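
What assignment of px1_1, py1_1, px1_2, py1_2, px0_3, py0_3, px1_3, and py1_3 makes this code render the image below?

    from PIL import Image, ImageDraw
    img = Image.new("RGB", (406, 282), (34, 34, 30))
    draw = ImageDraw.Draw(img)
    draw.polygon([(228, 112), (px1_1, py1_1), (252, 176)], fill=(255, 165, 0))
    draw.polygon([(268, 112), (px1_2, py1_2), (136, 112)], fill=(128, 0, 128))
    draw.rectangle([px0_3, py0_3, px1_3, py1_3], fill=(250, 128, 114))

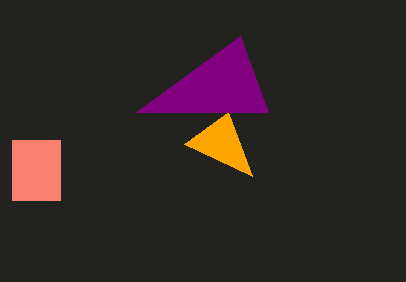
px1_1 = 184
py1_1 = 144
px1_2 = 240
py1_2 = 36
px0_3 = 12
py0_3 = 140
px1_3 = 60
py1_3 = 200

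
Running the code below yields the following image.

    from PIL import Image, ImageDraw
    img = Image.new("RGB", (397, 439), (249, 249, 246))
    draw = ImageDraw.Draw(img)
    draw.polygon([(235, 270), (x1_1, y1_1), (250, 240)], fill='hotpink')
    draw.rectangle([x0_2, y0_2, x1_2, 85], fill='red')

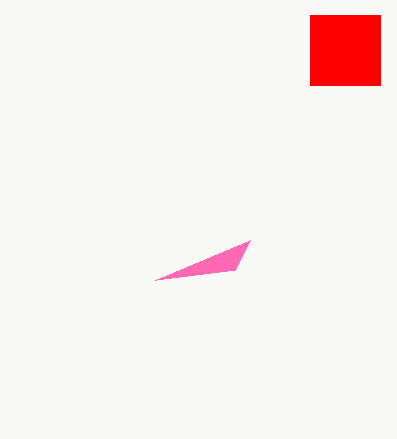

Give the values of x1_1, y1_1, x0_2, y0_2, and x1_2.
x1_1 = 155, y1_1 = 280, x0_2 = 310, y0_2 = 15, x1_2 = 380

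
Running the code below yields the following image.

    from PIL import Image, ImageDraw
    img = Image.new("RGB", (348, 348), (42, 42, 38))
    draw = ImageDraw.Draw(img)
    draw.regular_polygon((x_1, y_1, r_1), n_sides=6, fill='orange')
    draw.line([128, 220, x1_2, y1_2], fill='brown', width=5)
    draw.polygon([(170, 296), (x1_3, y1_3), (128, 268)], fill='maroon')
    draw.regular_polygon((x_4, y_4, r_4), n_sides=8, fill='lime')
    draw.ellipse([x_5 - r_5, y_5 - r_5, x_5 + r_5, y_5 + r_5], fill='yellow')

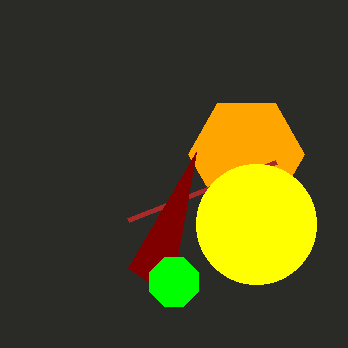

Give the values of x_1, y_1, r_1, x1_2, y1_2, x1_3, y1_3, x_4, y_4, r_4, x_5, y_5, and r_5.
x_1 = 246
y_1 = 154
r_1 = 58
x1_2 = 276
y1_2 = 162
x1_3 = 196
y1_3 = 152
x_4 = 174
y_4 = 282
r_4 = 26
x_5 = 256
y_5 = 224
r_5 = 60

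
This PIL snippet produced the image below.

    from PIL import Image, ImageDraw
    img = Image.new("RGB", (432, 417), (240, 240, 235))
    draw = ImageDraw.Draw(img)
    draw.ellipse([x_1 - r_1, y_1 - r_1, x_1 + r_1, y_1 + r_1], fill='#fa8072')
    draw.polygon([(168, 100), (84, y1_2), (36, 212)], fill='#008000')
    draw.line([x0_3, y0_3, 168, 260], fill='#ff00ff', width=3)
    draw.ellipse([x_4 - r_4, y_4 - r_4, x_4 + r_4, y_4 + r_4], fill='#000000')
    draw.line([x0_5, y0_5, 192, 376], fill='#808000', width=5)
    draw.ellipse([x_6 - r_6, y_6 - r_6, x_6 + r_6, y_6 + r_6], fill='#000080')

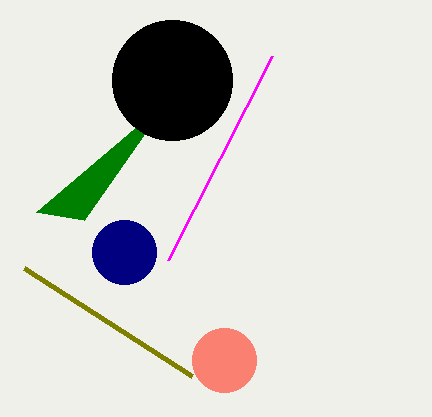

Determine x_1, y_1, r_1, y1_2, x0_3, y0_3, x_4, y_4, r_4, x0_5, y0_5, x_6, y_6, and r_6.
x_1 = 224
y_1 = 360
r_1 = 32
y1_2 = 220
x0_3 = 272
y0_3 = 56
x_4 = 172
y_4 = 80
r_4 = 60
x0_5 = 24
y0_5 = 268
x_6 = 124
y_6 = 252
r_6 = 32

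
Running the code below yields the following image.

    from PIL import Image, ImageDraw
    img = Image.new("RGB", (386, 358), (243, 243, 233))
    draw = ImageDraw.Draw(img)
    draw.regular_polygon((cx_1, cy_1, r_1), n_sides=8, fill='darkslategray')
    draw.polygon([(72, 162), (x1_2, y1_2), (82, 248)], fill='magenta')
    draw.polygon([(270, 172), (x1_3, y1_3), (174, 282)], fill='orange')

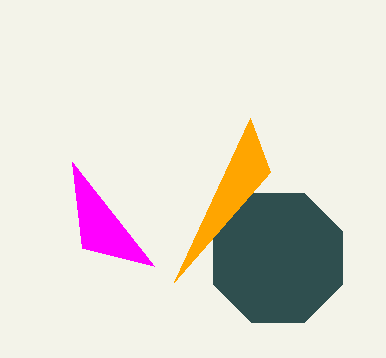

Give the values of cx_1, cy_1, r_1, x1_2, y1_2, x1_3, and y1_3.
cx_1 = 278, cy_1 = 258, r_1 = 70, x1_2 = 154, y1_2 = 266, x1_3 = 250, y1_3 = 118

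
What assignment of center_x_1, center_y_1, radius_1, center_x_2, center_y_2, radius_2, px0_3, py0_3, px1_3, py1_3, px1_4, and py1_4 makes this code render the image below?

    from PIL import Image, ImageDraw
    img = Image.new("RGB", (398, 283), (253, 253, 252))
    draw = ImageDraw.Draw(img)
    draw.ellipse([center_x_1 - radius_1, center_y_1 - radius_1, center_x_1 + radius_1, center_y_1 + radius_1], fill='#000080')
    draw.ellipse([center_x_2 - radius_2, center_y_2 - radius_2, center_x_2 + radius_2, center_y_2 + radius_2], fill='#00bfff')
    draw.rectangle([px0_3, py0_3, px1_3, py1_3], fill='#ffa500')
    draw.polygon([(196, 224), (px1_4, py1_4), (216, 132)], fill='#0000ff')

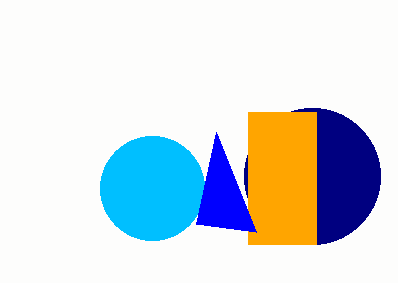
center_x_1 = 312; center_y_1 = 176; radius_1 = 68; center_x_2 = 152; center_y_2 = 188; radius_2 = 52; px0_3 = 248; py0_3 = 112; px1_3 = 316; py1_3 = 244; px1_4 = 256; py1_4 = 232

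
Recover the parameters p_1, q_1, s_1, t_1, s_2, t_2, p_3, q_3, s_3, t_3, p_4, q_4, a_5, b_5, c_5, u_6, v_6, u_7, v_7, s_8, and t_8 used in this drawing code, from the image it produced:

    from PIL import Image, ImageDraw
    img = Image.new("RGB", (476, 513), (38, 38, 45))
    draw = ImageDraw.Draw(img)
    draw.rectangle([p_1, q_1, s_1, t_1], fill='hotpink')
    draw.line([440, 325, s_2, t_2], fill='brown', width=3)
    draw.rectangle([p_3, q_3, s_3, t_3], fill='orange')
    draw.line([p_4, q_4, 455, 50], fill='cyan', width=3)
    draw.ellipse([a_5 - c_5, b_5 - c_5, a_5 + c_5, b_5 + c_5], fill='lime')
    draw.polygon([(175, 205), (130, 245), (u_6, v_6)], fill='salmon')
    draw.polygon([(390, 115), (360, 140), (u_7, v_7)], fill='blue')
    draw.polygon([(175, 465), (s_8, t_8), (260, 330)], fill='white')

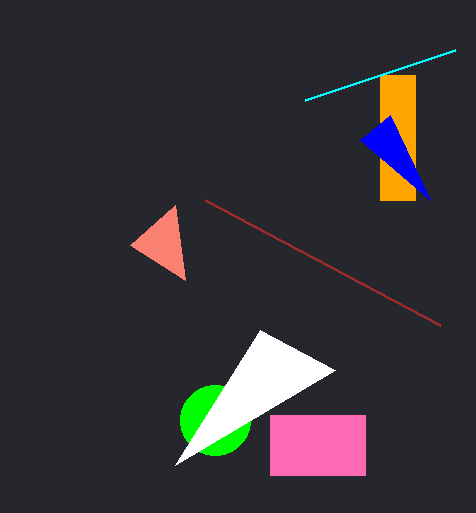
p_1 = 270
q_1 = 415
s_1 = 365
t_1 = 475
s_2 = 205
t_2 = 200
p_3 = 380
q_3 = 75
s_3 = 415
t_3 = 200
p_4 = 305
q_4 = 100
a_5 = 215
b_5 = 420
c_5 = 35
u_6 = 185
v_6 = 280
u_7 = 430
v_7 = 200
s_8 = 335
t_8 = 370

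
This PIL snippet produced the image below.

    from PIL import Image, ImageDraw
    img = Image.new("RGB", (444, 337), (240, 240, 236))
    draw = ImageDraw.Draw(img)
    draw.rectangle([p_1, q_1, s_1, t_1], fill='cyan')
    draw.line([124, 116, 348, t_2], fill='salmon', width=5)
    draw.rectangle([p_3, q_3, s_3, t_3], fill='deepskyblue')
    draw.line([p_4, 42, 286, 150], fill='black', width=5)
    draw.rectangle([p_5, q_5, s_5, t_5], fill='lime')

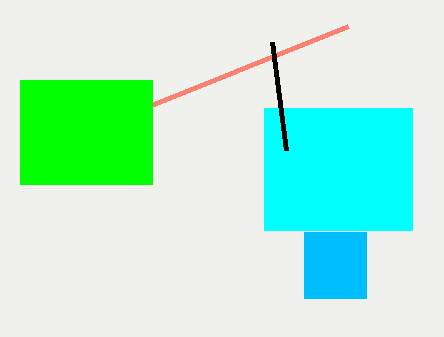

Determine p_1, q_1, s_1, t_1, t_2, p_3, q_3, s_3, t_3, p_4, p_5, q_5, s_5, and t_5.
p_1 = 264; q_1 = 108; s_1 = 412; t_1 = 230; t_2 = 26; p_3 = 304; q_3 = 232; s_3 = 366; t_3 = 298; p_4 = 272; p_5 = 20; q_5 = 80; s_5 = 152; t_5 = 184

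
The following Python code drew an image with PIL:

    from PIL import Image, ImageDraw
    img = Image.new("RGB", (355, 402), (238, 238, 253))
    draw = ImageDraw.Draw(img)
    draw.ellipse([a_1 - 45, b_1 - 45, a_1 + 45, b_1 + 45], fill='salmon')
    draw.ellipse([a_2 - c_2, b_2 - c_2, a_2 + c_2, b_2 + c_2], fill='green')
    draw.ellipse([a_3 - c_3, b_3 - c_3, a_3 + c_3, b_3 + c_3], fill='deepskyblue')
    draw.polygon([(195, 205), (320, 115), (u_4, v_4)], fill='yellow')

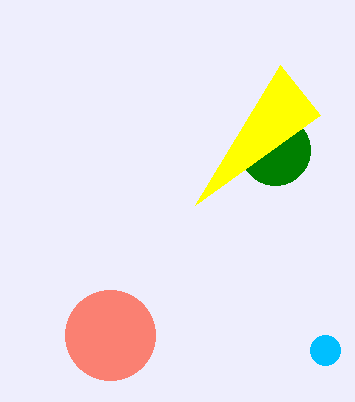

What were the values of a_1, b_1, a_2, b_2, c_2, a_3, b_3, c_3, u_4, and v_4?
a_1 = 110, b_1 = 335, a_2 = 275, b_2 = 150, c_2 = 35, a_3 = 325, b_3 = 350, c_3 = 15, u_4 = 280, v_4 = 65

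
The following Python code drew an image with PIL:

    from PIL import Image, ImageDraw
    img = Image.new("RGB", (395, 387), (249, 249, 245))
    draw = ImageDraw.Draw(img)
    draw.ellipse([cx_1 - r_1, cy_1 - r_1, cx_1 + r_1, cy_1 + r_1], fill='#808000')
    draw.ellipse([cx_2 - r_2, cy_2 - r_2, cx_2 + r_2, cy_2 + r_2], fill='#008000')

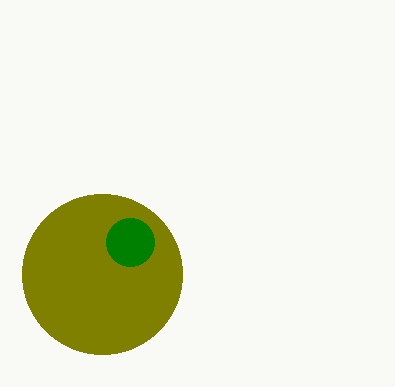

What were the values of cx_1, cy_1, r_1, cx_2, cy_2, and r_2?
cx_1 = 102; cy_1 = 274; r_1 = 80; cx_2 = 130; cy_2 = 242; r_2 = 24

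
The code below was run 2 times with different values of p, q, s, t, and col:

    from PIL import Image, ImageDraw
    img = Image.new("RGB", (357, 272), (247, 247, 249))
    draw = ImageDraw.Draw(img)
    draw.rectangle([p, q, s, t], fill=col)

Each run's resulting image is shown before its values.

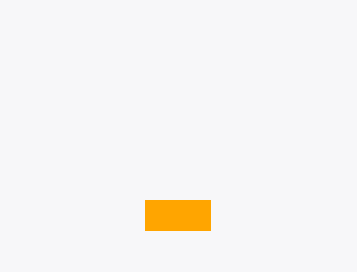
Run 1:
p = 145
q = 200
s = 210
t = 230
col = 'orange'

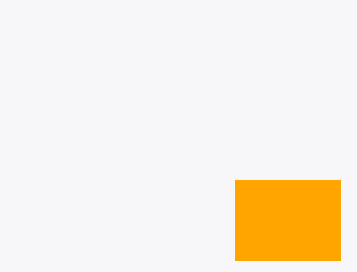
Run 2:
p = 235, q = 180, s = 340, t = 260, col = 'orange'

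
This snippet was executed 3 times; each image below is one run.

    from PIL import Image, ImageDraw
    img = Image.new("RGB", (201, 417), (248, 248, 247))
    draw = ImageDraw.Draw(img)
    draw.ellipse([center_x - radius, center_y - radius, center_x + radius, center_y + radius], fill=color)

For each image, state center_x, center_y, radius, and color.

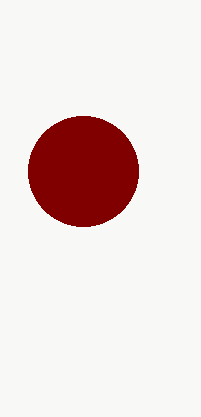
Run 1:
center_x = 83, center_y = 171, radius = 55, color = 'maroon'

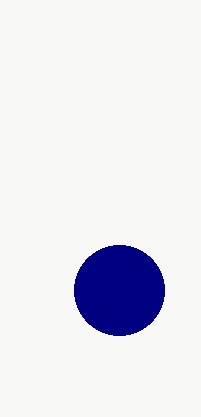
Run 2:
center_x = 119
center_y = 290
radius = 45
color = 'navy'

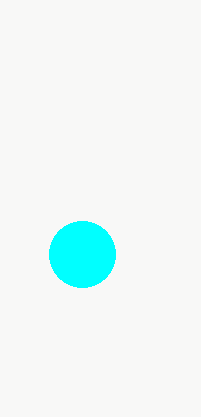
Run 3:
center_x = 82; center_y = 254; radius = 33; color = 'cyan'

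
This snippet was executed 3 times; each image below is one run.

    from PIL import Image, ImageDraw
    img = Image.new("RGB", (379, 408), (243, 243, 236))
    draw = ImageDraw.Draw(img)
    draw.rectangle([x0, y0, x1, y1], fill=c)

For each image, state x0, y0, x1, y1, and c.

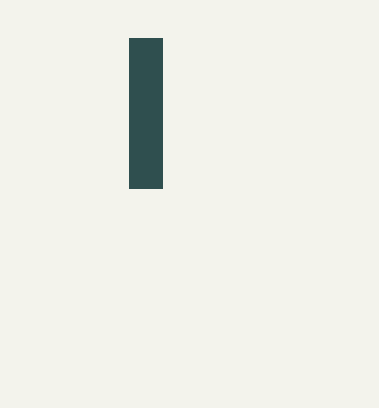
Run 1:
x0 = 129; y0 = 38; x1 = 162; y1 = 188; c = 'darkslategray'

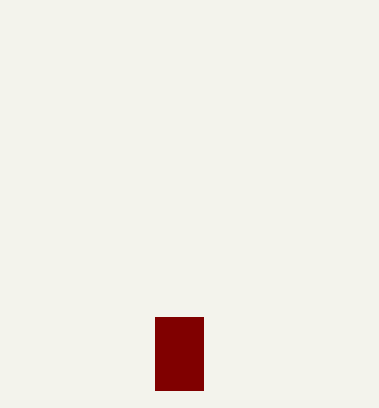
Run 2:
x0 = 155, y0 = 317, x1 = 203, y1 = 390, c = 'maroon'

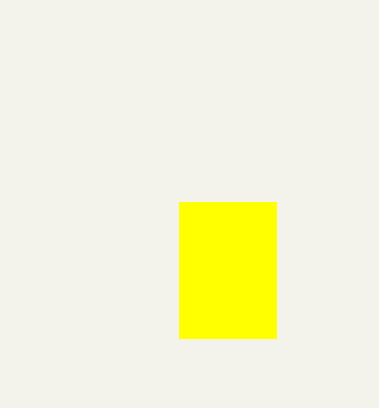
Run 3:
x0 = 179
y0 = 202
x1 = 276
y1 = 338
c = 'yellow'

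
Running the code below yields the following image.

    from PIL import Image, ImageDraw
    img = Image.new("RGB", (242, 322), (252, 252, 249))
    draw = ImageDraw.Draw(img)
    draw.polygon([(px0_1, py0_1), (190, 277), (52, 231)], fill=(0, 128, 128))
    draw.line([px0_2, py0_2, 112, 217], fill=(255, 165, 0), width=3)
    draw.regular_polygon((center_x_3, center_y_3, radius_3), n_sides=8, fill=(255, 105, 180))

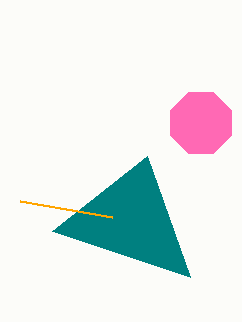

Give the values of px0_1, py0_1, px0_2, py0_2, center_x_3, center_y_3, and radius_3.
px0_1 = 147, py0_1 = 156, px0_2 = 20, py0_2 = 201, center_x_3 = 201, center_y_3 = 123, radius_3 = 33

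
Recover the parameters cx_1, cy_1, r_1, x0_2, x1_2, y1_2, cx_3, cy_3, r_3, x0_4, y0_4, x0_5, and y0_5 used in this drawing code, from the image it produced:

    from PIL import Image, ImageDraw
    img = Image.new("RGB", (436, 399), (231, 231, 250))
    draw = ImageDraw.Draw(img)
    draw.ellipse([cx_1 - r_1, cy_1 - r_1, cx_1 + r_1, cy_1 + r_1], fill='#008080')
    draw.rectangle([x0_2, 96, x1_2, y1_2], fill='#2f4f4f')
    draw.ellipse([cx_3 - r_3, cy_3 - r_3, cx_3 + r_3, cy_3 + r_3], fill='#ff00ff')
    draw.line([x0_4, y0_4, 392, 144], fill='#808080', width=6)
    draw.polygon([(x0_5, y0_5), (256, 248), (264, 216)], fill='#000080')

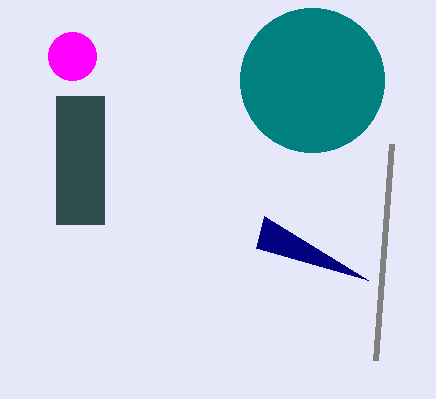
cx_1 = 312, cy_1 = 80, r_1 = 72, x0_2 = 56, x1_2 = 104, y1_2 = 224, cx_3 = 72, cy_3 = 56, r_3 = 24, x0_4 = 376, y0_4 = 360, x0_5 = 368, y0_5 = 280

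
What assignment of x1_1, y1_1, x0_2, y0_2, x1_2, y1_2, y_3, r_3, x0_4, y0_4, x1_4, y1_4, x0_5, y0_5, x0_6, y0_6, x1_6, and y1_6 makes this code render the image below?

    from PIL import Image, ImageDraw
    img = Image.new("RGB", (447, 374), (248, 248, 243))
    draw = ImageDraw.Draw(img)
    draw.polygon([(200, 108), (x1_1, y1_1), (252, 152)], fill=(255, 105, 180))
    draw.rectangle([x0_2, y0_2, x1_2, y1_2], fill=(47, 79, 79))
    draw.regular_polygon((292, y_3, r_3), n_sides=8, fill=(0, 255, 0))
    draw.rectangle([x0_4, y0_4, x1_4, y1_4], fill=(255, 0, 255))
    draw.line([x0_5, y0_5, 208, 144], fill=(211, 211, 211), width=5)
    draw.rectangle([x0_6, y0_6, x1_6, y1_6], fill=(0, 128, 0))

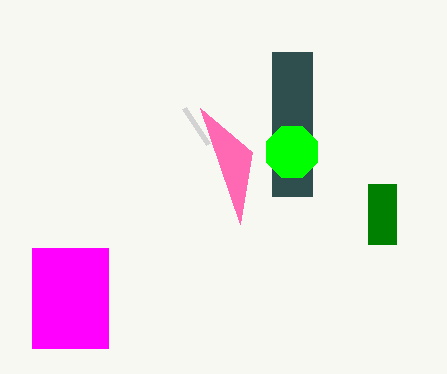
x1_1 = 240
y1_1 = 224
x0_2 = 272
y0_2 = 52
x1_2 = 312
y1_2 = 196
y_3 = 152
r_3 = 28
x0_4 = 32
y0_4 = 248
x1_4 = 108
y1_4 = 348
x0_5 = 184
y0_5 = 108
x0_6 = 368
y0_6 = 184
x1_6 = 396
y1_6 = 244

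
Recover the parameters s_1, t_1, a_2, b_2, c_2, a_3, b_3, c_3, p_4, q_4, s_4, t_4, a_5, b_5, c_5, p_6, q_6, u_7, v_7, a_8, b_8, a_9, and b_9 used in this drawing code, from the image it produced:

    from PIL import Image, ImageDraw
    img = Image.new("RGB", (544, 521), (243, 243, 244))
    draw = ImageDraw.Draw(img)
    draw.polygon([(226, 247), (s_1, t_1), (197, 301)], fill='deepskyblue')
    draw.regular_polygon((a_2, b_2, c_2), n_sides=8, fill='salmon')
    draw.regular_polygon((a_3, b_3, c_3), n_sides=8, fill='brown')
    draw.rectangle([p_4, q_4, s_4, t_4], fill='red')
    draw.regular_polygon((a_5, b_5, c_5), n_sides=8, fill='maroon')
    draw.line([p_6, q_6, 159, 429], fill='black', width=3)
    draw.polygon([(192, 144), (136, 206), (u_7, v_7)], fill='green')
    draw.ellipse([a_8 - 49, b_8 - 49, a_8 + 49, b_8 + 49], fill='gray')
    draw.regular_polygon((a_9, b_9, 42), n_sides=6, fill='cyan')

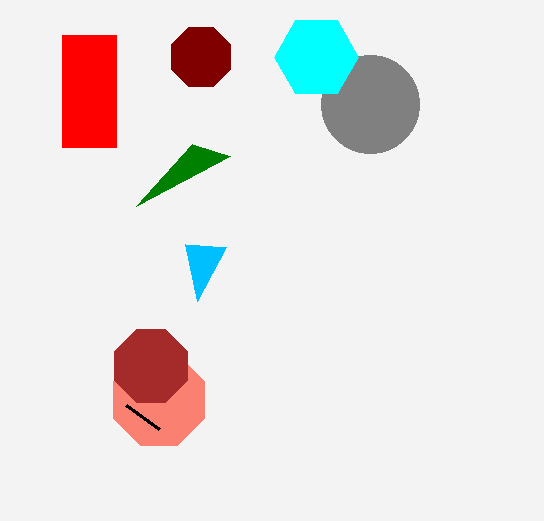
s_1 = 185, t_1 = 244, a_2 = 159, b_2 = 400, c_2 = 49, a_3 = 151, b_3 = 366, c_3 = 39, p_4 = 62, q_4 = 35, s_4 = 116, t_4 = 147, a_5 = 201, b_5 = 57, c_5 = 32, p_6 = 126, q_6 = 405, u_7 = 230, v_7 = 156, a_8 = 370, b_8 = 104, a_9 = 316, b_9 = 57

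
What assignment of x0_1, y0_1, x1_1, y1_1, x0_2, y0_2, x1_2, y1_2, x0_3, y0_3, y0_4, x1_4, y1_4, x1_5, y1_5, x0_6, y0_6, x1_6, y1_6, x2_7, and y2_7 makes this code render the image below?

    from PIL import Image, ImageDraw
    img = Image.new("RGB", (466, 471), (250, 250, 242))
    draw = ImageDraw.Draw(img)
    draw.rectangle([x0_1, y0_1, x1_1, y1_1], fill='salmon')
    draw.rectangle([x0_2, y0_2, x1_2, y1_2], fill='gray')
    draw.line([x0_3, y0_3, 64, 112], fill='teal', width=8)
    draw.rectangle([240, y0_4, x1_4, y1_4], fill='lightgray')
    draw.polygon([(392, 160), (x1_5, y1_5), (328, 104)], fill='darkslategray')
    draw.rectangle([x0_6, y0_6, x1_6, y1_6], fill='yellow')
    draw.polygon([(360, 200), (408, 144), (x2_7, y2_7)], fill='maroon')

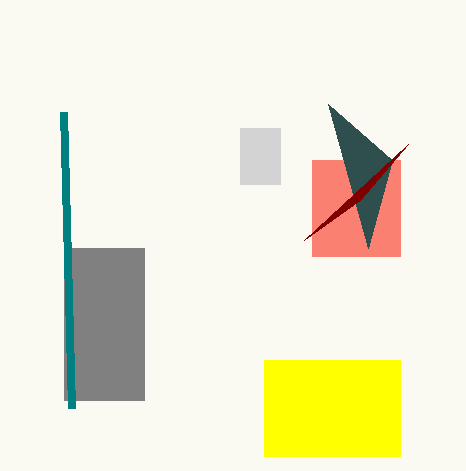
x0_1 = 312
y0_1 = 160
x1_1 = 400
y1_1 = 256
x0_2 = 64
y0_2 = 248
x1_2 = 144
y1_2 = 400
x0_3 = 72
y0_3 = 408
y0_4 = 128
x1_4 = 280
y1_4 = 184
x1_5 = 368
y1_5 = 248
x0_6 = 264
y0_6 = 360
x1_6 = 400
y1_6 = 456
x2_7 = 304
y2_7 = 240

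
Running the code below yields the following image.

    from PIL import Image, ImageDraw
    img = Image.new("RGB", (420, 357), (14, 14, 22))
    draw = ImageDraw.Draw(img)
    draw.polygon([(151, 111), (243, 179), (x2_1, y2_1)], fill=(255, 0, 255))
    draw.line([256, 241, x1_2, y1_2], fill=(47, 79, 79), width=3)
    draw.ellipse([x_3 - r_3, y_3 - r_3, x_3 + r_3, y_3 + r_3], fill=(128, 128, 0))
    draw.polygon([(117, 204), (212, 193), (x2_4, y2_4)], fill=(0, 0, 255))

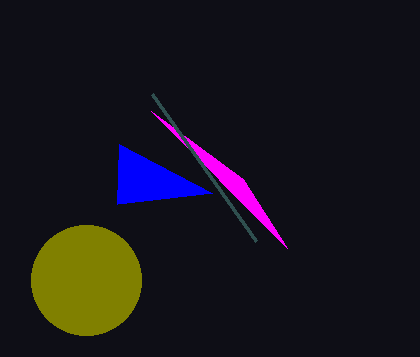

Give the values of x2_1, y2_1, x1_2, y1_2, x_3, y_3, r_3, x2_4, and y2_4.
x2_1 = 287
y2_1 = 248
x1_2 = 152
y1_2 = 94
x_3 = 86
y_3 = 280
r_3 = 55
x2_4 = 119
y2_4 = 144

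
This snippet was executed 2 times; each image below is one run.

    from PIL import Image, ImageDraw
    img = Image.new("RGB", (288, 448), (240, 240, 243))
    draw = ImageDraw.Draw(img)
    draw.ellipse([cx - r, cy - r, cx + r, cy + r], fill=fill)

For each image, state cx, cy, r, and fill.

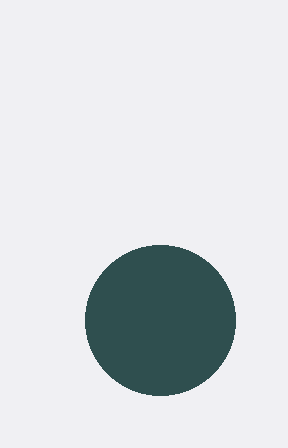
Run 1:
cx = 160; cy = 320; r = 75; fill = 'darkslategray'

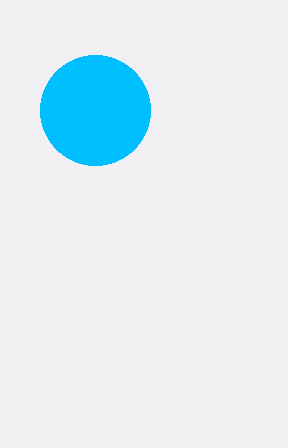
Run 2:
cx = 95; cy = 110; r = 55; fill = 'deepskyblue'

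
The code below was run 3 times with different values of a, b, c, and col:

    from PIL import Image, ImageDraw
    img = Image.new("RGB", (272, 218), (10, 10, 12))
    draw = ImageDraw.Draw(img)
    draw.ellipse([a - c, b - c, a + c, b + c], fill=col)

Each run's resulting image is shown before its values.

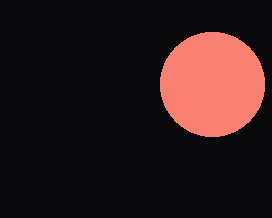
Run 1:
a = 212
b = 84
c = 52
col = 'salmon'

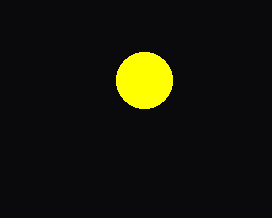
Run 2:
a = 144, b = 80, c = 28, col = 'yellow'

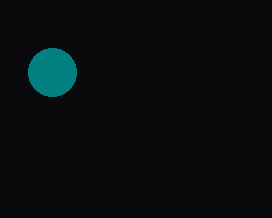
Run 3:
a = 52, b = 72, c = 24, col = 'teal'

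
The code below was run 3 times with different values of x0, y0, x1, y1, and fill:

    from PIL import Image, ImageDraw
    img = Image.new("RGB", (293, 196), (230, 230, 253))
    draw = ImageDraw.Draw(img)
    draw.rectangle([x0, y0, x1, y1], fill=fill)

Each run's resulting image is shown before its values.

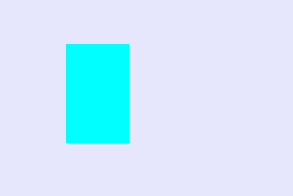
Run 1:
x0 = 66; y0 = 44; x1 = 128; y1 = 142; fill = 'cyan'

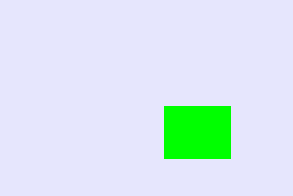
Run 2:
x0 = 164, y0 = 106, x1 = 230, y1 = 158, fill = 'lime'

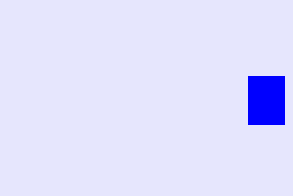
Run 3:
x0 = 248, y0 = 76, x1 = 284, y1 = 124, fill = 'blue'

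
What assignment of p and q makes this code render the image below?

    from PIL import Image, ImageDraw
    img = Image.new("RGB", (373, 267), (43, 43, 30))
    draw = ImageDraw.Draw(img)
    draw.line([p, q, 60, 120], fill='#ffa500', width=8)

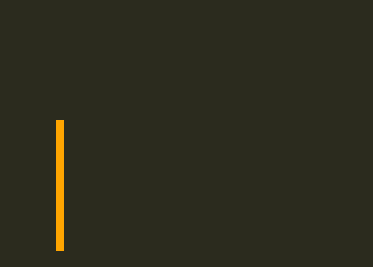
p = 60; q = 250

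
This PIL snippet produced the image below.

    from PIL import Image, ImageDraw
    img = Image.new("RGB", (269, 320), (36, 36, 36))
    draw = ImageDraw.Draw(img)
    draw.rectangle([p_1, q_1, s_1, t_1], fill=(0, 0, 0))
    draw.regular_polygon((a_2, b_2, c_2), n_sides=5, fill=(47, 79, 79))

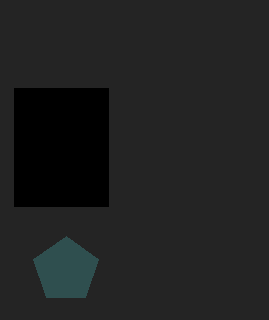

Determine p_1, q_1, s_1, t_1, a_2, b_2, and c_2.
p_1 = 14, q_1 = 88, s_1 = 108, t_1 = 206, a_2 = 66, b_2 = 270, c_2 = 34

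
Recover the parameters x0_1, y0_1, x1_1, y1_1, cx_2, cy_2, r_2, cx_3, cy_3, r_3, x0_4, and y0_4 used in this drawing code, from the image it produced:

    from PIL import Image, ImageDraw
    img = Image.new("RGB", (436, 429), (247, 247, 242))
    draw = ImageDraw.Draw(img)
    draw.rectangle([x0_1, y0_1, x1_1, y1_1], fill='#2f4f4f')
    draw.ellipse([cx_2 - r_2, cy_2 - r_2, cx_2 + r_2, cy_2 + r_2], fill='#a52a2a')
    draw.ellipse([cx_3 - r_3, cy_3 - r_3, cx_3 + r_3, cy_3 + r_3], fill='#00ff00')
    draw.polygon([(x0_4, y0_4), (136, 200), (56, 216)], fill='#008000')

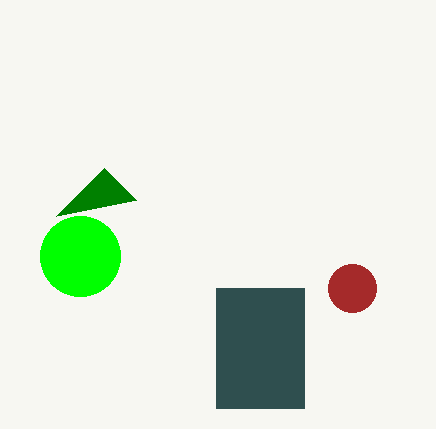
x0_1 = 216, y0_1 = 288, x1_1 = 304, y1_1 = 408, cx_2 = 352, cy_2 = 288, r_2 = 24, cx_3 = 80, cy_3 = 256, r_3 = 40, x0_4 = 104, y0_4 = 168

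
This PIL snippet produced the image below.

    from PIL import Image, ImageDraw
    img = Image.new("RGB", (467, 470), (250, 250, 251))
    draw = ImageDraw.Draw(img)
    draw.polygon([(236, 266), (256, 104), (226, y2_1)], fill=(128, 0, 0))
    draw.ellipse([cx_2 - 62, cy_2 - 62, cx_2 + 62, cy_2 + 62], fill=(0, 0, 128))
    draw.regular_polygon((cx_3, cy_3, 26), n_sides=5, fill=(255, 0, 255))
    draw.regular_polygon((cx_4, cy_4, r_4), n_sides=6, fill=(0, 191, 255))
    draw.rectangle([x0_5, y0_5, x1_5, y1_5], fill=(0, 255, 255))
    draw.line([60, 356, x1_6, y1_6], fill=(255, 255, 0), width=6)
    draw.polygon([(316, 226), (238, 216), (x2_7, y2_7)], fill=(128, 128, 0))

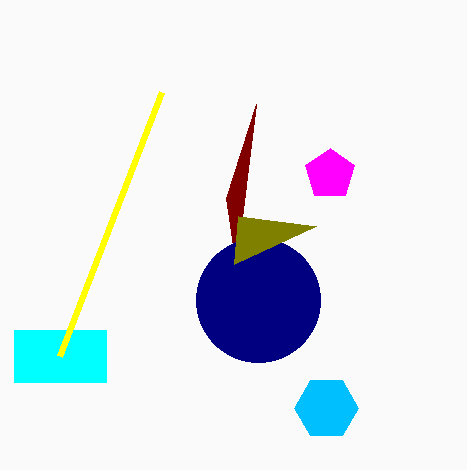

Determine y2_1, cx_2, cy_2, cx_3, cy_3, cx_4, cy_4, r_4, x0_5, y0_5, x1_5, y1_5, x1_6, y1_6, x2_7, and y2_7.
y2_1 = 198; cx_2 = 258; cy_2 = 300; cx_3 = 330; cy_3 = 174; cx_4 = 326; cy_4 = 408; r_4 = 32; x0_5 = 14; y0_5 = 330; x1_5 = 106; y1_5 = 382; x1_6 = 162; y1_6 = 92; x2_7 = 234; y2_7 = 264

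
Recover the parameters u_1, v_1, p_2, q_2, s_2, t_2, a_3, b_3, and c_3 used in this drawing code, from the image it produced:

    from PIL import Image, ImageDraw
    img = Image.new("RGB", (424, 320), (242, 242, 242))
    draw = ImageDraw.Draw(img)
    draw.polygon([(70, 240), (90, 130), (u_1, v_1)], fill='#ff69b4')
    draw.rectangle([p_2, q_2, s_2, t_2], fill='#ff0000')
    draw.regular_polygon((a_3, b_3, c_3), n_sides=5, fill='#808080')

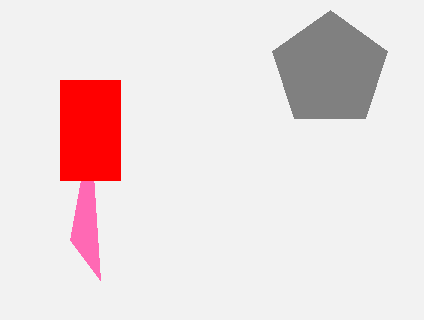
u_1 = 100; v_1 = 280; p_2 = 60; q_2 = 80; s_2 = 120; t_2 = 180; a_3 = 330; b_3 = 70; c_3 = 60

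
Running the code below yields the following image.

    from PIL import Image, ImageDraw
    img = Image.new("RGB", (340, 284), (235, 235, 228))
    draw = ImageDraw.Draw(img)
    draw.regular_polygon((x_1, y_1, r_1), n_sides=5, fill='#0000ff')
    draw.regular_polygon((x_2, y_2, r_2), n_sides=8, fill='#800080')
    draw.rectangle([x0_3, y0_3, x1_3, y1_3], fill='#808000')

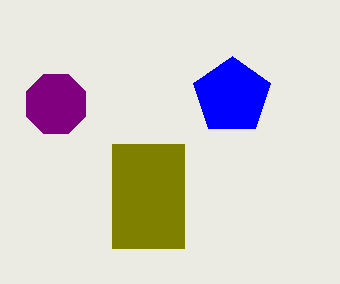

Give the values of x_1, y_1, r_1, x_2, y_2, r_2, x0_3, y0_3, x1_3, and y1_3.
x_1 = 232, y_1 = 96, r_1 = 40, x_2 = 56, y_2 = 104, r_2 = 32, x0_3 = 112, y0_3 = 144, x1_3 = 184, y1_3 = 248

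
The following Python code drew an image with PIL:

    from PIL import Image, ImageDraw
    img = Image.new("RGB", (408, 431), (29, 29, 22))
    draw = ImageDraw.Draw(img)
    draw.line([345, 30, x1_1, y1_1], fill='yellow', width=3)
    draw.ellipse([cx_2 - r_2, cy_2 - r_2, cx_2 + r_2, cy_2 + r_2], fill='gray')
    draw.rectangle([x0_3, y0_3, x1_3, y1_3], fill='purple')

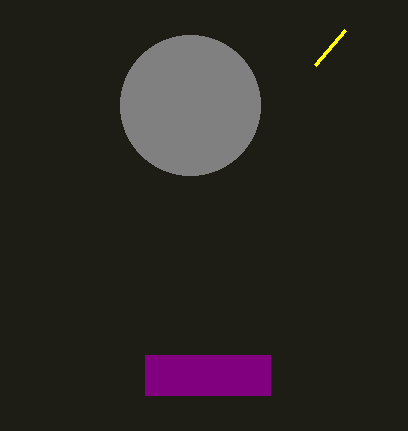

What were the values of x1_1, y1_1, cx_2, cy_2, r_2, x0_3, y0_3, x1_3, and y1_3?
x1_1 = 315; y1_1 = 65; cx_2 = 190; cy_2 = 105; r_2 = 70; x0_3 = 145; y0_3 = 355; x1_3 = 270; y1_3 = 395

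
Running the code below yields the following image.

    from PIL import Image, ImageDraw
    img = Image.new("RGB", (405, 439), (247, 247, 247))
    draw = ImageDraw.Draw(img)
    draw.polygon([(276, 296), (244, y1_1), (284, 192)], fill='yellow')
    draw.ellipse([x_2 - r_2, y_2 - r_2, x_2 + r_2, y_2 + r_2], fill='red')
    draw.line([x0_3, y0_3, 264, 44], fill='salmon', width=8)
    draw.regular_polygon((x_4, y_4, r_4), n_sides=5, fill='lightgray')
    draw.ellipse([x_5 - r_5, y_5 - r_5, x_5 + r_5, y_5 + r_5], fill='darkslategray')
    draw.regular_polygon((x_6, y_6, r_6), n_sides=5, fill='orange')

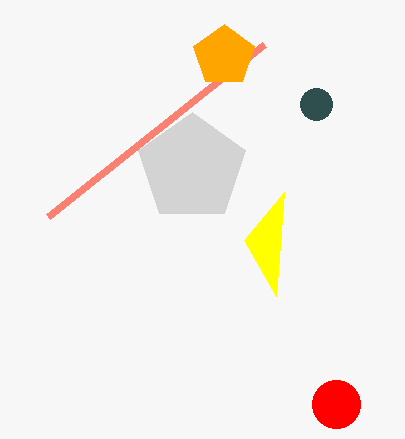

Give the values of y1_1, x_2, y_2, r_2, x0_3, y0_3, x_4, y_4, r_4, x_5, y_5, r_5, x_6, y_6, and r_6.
y1_1 = 240, x_2 = 336, y_2 = 404, r_2 = 24, x0_3 = 48, y0_3 = 216, x_4 = 192, y_4 = 168, r_4 = 56, x_5 = 316, y_5 = 104, r_5 = 16, x_6 = 224, y_6 = 56, r_6 = 32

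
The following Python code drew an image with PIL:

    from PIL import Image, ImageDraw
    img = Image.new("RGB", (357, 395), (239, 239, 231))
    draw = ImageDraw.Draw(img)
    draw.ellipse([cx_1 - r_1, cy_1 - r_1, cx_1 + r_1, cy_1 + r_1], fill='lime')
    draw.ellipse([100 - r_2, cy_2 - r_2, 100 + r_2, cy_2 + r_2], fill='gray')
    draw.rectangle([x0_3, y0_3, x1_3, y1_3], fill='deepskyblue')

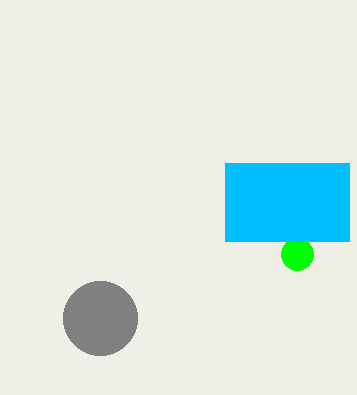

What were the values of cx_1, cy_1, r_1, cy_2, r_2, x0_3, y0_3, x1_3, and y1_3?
cx_1 = 297, cy_1 = 254, r_1 = 16, cy_2 = 318, r_2 = 37, x0_3 = 225, y0_3 = 163, x1_3 = 349, y1_3 = 241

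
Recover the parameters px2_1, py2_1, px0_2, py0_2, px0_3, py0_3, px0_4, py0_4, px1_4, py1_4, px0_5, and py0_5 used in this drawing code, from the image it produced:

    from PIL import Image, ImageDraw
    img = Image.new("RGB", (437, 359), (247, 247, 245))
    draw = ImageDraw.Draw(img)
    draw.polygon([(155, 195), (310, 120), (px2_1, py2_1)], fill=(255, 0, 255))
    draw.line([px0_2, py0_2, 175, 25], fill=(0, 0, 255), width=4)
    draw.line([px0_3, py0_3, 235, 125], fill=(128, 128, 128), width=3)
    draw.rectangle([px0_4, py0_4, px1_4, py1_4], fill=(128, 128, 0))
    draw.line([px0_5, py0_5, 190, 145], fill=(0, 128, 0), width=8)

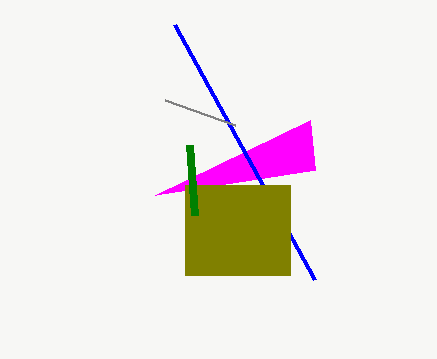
px2_1 = 315; py2_1 = 170; px0_2 = 315; py0_2 = 280; px0_3 = 165; py0_3 = 100; px0_4 = 185; py0_4 = 185; px1_4 = 290; py1_4 = 275; px0_5 = 195; py0_5 = 215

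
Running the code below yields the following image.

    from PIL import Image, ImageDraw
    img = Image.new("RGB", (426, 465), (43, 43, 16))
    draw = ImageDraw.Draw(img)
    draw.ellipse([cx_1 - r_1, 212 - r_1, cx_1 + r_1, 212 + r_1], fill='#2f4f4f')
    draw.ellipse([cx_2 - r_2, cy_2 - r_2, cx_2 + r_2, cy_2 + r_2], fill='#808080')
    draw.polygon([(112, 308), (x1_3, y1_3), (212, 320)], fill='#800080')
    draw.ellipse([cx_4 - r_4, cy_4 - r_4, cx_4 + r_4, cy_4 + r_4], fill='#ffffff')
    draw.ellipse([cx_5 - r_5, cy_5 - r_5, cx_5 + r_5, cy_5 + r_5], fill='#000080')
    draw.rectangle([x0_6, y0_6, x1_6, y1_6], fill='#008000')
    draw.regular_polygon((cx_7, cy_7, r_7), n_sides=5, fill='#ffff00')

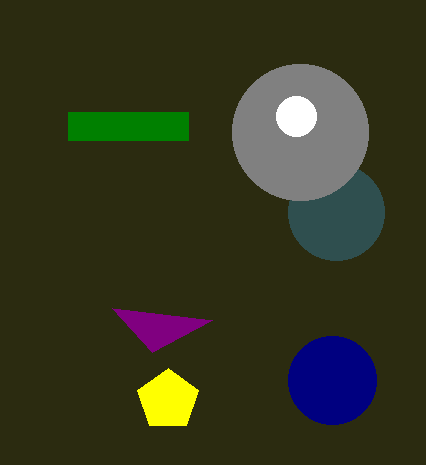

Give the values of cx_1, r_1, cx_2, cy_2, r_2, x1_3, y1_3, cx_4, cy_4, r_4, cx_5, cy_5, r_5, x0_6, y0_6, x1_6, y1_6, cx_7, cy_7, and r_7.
cx_1 = 336; r_1 = 48; cx_2 = 300; cy_2 = 132; r_2 = 68; x1_3 = 152; y1_3 = 352; cx_4 = 296; cy_4 = 116; r_4 = 20; cx_5 = 332; cy_5 = 380; r_5 = 44; x0_6 = 68; y0_6 = 112; x1_6 = 188; y1_6 = 140; cx_7 = 168; cy_7 = 400; r_7 = 32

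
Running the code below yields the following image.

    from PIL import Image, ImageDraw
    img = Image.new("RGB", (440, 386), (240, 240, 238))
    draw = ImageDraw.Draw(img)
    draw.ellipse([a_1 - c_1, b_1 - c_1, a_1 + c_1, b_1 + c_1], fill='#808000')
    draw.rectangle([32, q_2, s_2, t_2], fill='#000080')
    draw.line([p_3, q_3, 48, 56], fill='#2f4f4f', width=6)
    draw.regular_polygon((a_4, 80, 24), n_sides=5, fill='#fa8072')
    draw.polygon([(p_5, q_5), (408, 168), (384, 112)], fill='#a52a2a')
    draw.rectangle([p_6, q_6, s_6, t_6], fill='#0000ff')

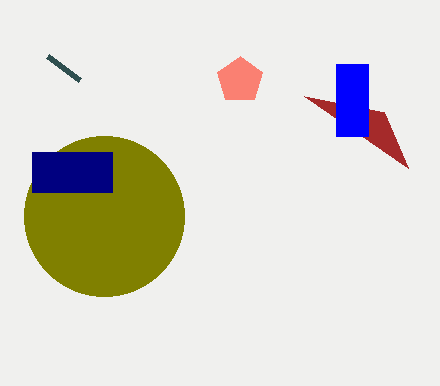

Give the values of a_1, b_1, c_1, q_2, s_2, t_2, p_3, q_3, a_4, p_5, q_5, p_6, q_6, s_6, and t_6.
a_1 = 104, b_1 = 216, c_1 = 80, q_2 = 152, s_2 = 112, t_2 = 192, p_3 = 80, q_3 = 80, a_4 = 240, p_5 = 304, q_5 = 96, p_6 = 336, q_6 = 64, s_6 = 368, t_6 = 136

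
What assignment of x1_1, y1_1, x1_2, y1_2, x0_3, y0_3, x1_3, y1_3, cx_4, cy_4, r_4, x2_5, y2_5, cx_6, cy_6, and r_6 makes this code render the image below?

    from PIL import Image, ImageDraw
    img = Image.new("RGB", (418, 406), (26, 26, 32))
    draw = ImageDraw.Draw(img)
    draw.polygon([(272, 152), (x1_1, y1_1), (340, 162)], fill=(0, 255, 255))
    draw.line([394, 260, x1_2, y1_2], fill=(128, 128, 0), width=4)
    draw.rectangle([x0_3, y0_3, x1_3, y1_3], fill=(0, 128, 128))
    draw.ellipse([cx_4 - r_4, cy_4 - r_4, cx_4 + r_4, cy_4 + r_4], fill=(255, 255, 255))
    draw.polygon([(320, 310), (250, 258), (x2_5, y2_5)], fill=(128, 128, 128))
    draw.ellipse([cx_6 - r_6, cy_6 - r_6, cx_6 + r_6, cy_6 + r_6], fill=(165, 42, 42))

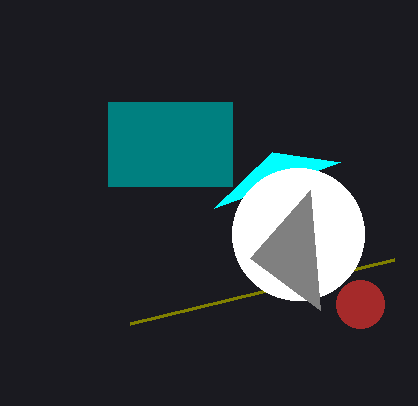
x1_1 = 214, y1_1 = 208, x1_2 = 130, y1_2 = 324, x0_3 = 108, y0_3 = 102, x1_3 = 232, y1_3 = 186, cx_4 = 298, cy_4 = 234, r_4 = 66, x2_5 = 310, y2_5 = 190, cx_6 = 360, cy_6 = 304, r_6 = 24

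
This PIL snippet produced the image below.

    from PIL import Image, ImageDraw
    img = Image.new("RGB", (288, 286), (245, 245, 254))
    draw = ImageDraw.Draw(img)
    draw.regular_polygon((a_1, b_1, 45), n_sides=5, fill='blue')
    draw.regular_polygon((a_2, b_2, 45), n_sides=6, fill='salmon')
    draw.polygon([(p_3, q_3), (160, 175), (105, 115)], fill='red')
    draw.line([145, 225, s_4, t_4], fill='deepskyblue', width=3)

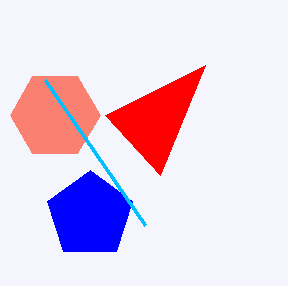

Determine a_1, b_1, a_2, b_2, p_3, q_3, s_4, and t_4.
a_1 = 90; b_1 = 215; a_2 = 55; b_2 = 115; p_3 = 205; q_3 = 65; s_4 = 45; t_4 = 80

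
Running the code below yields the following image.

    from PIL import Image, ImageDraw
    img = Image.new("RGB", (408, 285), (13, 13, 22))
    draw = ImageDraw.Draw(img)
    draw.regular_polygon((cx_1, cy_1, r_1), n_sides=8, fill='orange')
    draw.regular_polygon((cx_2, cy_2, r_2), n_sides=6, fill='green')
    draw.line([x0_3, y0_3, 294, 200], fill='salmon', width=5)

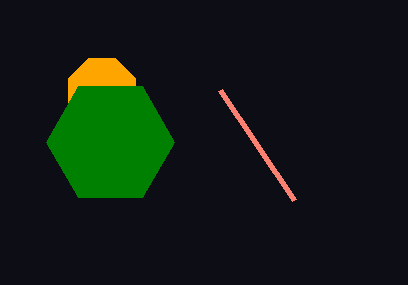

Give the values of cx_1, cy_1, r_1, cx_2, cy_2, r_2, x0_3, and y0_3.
cx_1 = 102; cy_1 = 92; r_1 = 36; cx_2 = 110; cy_2 = 142; r_2 = 64; x0_3 = 220; y0_3 = 90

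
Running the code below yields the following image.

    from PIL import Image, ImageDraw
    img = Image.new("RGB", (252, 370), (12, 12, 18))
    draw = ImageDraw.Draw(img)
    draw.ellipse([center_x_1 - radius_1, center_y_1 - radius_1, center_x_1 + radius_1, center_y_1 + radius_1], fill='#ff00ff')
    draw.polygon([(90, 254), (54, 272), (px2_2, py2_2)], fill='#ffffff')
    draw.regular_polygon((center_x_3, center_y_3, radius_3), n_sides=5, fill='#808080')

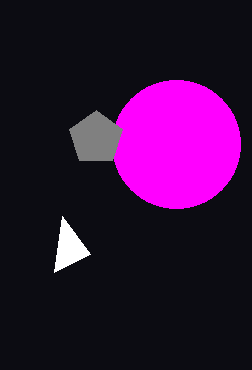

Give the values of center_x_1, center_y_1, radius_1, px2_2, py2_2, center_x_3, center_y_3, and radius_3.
center_x_1 = 176
center_y_1 = 144
radius_1 = 64
px2_2 = 62
py2_2 = 216
center_x_3 = 96
center_y_3 = 138
radius_3 = 28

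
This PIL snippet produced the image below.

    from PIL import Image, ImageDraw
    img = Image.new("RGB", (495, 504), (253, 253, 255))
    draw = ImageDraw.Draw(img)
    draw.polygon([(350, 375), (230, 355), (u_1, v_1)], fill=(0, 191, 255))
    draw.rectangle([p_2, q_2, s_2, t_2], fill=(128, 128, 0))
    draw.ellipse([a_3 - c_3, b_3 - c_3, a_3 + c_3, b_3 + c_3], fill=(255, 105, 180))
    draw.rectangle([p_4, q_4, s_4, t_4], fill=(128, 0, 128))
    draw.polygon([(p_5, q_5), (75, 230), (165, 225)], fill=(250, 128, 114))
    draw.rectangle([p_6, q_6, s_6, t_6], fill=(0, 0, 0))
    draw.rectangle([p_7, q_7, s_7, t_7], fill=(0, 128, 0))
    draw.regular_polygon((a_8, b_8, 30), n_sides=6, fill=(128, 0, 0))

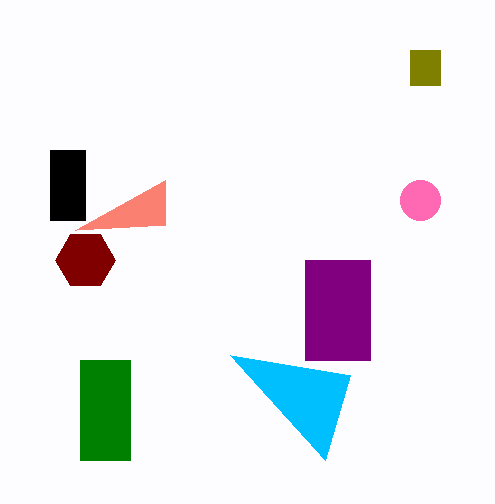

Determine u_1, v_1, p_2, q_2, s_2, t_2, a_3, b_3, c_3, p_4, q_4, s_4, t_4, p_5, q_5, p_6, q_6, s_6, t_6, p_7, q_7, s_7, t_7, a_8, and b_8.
u_1 = 325, v_1 = 460, p_2 = 410, q_2 = 50, s_2 = 440, t_2 = 85, a_3 = 420, b_3 = 200, c_3 = 20, p_4 = 305, q_4 = 260, s_4 = 370, t_4 = 360, p_5 = 165, q_5 = 180, p_6 = 50, q_6 = 150, s_6 = 85, t_6 = 220, p_7 = 80, q_7 = 360, s_7 = 130, t_7 = 460, a_8 = 85, b_8 = 260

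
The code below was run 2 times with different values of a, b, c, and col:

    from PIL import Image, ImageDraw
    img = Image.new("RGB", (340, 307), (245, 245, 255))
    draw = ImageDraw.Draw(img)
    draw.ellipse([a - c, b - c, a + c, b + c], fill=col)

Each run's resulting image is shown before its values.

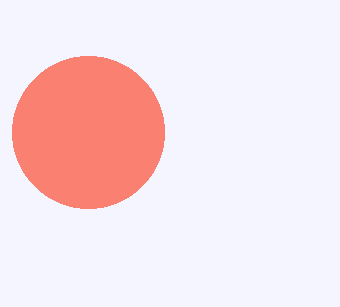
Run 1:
a = 88; b = 132; c = 76; col = 'salmon'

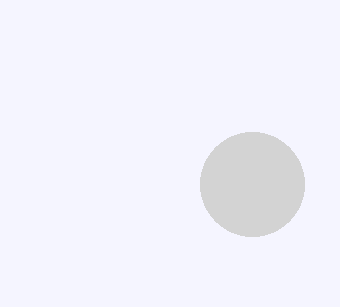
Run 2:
a = 252; b = 184; c = 52; col = 'lightgray'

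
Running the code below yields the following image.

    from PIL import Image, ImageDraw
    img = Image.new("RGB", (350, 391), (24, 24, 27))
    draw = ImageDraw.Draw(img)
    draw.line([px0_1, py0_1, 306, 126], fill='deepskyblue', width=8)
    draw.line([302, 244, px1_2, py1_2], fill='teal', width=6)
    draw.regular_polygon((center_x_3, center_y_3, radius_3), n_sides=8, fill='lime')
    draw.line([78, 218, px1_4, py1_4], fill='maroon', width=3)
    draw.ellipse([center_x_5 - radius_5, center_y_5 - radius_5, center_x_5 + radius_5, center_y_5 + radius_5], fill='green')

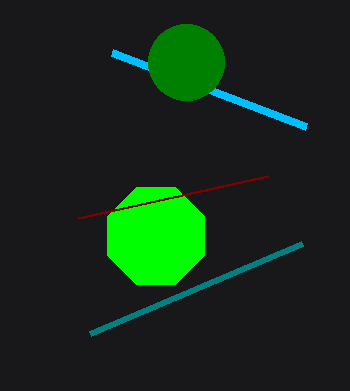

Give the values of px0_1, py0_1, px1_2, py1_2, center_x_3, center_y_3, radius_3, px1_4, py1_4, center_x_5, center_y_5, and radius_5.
px0_1 = 112; py0_1 = 52; px1_2 = 90; py1_2 = 334; center_x_3 = 156; center_y_3 = 236; radius_3 = 52; px1_4 = 268; py1_4 = 176; center_x_5 = 186; center_y_5 = 62; radius_5 = 38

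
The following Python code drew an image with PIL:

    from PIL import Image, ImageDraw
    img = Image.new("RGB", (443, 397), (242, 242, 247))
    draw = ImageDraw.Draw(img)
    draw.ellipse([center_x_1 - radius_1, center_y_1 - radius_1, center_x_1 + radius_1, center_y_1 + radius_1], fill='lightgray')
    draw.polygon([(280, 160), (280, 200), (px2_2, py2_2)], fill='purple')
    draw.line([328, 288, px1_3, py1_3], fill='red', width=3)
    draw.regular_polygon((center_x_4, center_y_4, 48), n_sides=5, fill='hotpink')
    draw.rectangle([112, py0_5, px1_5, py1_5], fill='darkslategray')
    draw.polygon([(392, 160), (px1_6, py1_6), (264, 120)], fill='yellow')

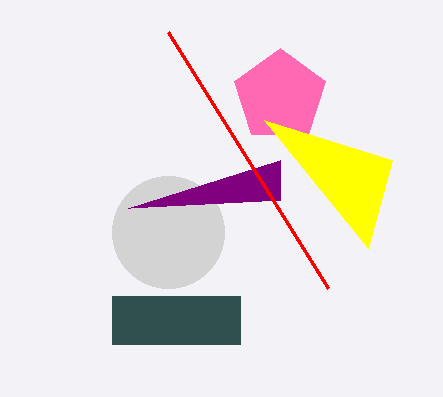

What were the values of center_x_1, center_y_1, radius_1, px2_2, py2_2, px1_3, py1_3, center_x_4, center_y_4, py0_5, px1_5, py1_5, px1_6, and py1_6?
center_x_1 = 168, center_y_1 = 232, radius_1 = 56, px2_2 = 128, py2_2 = 208, px1_3 = 168, py1_3 = 32, center_x_4 = 280, center_y_4 = 96, py0_5 = 296, px1_5 = 240, py1_5 = 344, px1_6 = 368, py1_6 = 248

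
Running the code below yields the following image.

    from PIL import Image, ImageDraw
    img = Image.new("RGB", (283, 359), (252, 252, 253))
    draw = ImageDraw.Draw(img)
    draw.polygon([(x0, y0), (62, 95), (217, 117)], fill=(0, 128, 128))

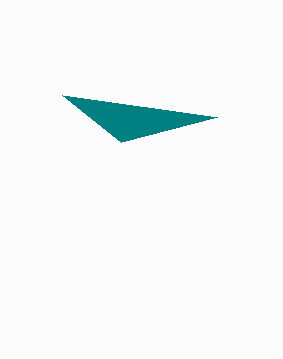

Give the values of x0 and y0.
x0 = 121, y0 = 142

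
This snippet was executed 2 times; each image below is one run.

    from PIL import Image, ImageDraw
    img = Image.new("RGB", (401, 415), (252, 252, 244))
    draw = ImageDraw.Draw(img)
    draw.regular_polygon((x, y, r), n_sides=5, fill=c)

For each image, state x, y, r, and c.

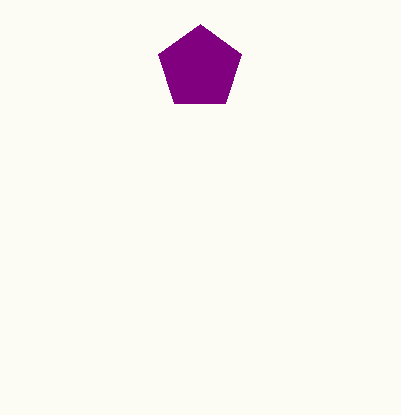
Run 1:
x = 200; y = 68; r = 44; c = 'purple'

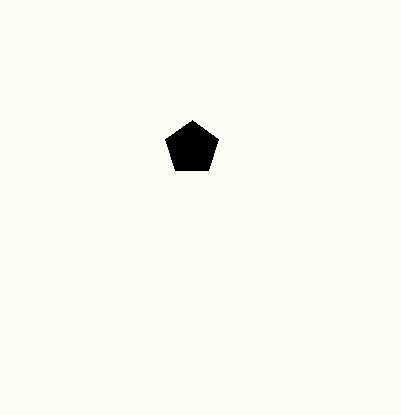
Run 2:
x = 192, y = 148, r = 28, c = 'black'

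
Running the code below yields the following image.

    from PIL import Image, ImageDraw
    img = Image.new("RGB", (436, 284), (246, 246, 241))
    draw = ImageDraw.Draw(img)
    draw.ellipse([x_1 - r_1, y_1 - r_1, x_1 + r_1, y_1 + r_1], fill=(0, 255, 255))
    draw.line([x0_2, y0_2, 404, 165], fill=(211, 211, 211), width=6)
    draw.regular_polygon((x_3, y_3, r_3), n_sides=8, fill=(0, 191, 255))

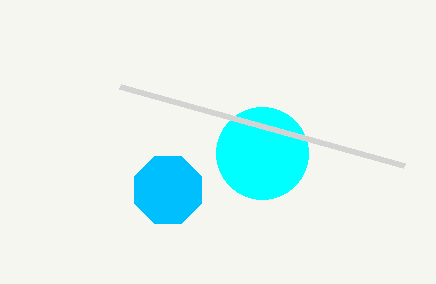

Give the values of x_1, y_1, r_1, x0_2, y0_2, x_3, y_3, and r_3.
x_1 = 262, y_1 = 153, r_1 = 46, x0_2 = 120, y0_2 = 86, x_3 = 168, y_3 = 190, r_3 = 36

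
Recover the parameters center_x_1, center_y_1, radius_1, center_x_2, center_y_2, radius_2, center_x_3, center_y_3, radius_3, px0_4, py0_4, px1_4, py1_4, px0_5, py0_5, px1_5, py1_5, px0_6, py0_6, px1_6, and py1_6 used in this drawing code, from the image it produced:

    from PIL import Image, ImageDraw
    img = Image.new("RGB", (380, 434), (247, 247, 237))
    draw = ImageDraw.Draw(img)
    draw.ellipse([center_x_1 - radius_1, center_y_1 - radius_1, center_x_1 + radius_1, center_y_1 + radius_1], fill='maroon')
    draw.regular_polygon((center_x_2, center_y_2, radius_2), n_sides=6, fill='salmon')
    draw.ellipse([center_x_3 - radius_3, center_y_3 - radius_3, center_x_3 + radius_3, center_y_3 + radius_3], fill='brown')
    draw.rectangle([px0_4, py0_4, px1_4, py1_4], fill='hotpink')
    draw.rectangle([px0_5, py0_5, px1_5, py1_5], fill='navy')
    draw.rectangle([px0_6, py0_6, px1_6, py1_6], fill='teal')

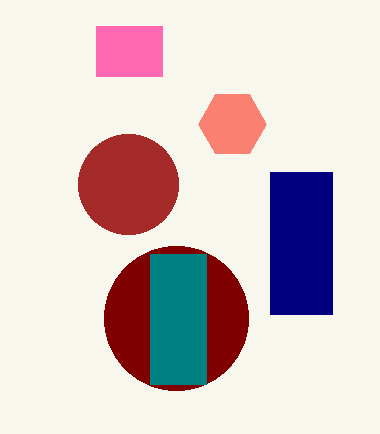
center_x_1 = 176
center_y_1 = 318
radius_1 = 72
center_x_2 = 232
center_y_2 = 124
radius_2 = 34
center_x_3 = 128
center_y_3 = 184
radius_3 = 50
px0_4 = 96
py0_4 = 26
px1_4 = 162
py1_4 = 76
px0_5 = 270
py0_5 = 172
px1_5 = 332
py1_5 = 314
px0_6 = 150
py0_6 = 254
px1_6 = 206
py1_6 = 384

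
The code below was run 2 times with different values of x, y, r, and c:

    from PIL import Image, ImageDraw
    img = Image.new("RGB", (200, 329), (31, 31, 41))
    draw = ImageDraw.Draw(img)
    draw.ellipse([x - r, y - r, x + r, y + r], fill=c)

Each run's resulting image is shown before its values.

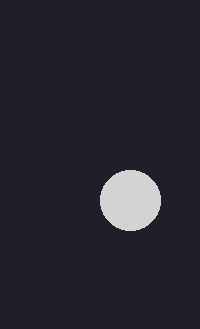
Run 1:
x = 130, y = 200, r = 30, c = 'lightgray'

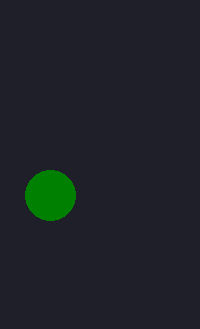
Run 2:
x = 50
y = 195
r = 25
c = 'green'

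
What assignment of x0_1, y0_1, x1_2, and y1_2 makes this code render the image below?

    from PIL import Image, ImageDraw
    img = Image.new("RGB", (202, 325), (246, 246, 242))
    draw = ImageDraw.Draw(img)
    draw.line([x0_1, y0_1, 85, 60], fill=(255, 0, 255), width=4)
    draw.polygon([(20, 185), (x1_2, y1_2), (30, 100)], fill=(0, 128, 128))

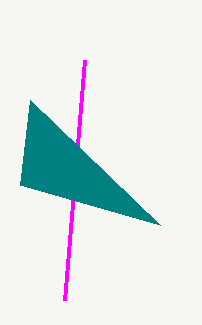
x0_1 = 65
y0_1 = 300
x1_2 = 160
y1_2 = 225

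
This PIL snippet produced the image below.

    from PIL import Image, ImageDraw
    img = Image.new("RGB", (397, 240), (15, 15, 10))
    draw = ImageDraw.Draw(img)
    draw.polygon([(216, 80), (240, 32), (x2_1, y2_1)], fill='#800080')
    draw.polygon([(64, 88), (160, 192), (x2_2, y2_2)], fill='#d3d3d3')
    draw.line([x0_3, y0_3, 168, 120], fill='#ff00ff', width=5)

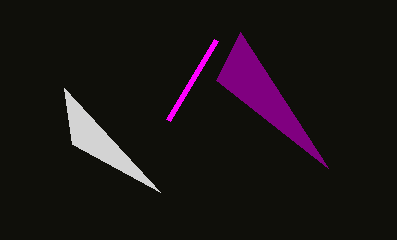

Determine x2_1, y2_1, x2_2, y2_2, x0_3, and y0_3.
x2_1 = 328, y2_1 = 168, x2_2 = 72, y2_2 = 144, x0_3 = 216, y0_3 = 40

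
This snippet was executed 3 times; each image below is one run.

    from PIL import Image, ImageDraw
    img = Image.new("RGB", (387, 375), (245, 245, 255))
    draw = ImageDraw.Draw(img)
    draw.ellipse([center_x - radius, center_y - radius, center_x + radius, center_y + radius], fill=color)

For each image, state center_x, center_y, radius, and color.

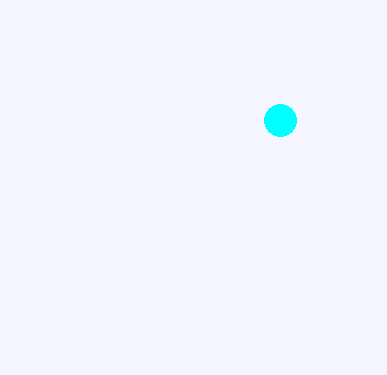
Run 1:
center_x = 280; center_y = 120; radius = 16; color = 'cyan'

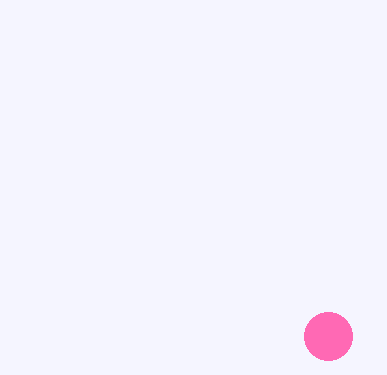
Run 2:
center_x = 328; center_y = 336; radius = 24; color = 'hotpink'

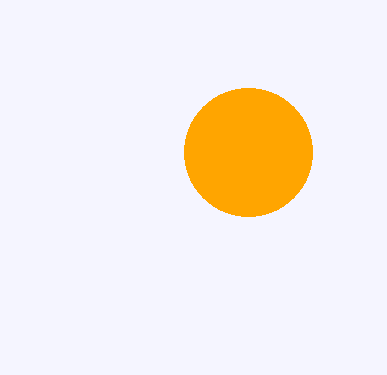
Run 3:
center_x = 248; center_y = 152; radius = 64; color = 'orange'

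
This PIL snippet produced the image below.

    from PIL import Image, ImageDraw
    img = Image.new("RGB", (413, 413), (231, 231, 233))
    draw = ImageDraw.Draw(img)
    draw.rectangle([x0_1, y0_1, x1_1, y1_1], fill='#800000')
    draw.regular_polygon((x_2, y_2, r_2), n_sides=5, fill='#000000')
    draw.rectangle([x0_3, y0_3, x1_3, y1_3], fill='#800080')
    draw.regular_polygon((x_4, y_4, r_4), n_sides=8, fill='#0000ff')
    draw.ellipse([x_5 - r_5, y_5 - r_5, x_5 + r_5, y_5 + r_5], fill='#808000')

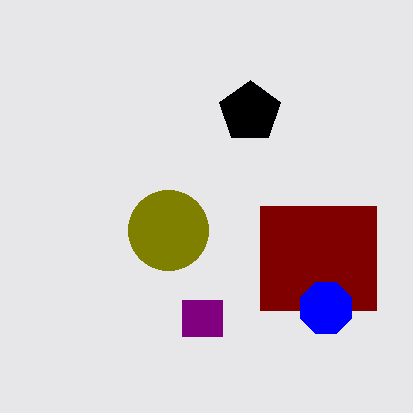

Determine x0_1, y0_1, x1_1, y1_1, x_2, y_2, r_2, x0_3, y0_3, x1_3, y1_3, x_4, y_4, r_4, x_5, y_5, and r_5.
x0_1 = 260; y0_1 = 206; x1_1 = 376; y1_1 = 310; x_2 = 250; y_2 = 112; r_2 = 32; x0_3 = 182; y0_3 = 300; x1_3 = 222; y1_3 = 336; x_4 = 326; y_4 = 308; r_4 = 28; x_5 = 168; y_5 = 230; r_5 = 40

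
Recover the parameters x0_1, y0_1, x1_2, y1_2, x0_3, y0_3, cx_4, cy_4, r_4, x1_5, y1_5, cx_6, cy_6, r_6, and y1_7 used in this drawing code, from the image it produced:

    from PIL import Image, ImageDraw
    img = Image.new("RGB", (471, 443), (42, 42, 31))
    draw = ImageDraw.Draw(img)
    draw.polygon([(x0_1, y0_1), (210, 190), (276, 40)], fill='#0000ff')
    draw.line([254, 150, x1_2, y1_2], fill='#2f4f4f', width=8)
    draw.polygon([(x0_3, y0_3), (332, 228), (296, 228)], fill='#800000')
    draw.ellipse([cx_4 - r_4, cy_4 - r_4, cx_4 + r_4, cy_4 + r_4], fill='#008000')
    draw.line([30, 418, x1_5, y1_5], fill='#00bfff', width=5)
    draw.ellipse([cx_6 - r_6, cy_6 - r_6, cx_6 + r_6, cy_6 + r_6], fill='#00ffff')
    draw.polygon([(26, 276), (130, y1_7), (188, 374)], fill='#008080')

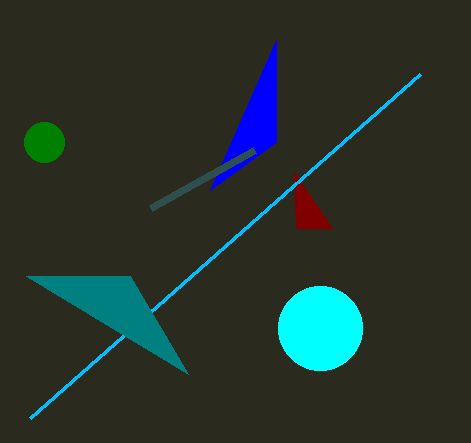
x0_1 = 276
y0_1 = 142
x1_2 = 150
y1_2 = 208
x0_3 = 294
y0_3 = 172
cx_4 = 44
cy_4 = 142
r_4 = 20
x1_5 = 420
y1_5 = 74
cx_6 = 320
cy_6 = 328
r_6 = 42
y1_7 = 276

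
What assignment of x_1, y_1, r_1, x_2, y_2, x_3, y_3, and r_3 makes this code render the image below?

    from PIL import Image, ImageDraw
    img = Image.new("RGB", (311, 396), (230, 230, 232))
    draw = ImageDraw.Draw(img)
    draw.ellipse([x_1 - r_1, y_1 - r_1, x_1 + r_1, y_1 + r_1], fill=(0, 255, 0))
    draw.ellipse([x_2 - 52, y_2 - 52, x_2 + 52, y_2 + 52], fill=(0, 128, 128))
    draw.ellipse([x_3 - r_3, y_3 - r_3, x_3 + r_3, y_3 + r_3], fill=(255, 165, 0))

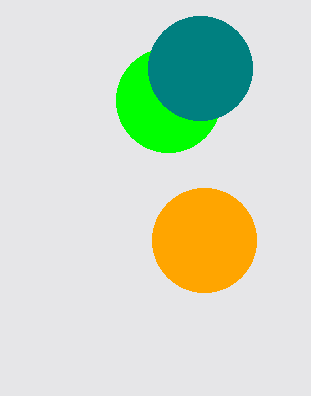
x_1 = 168
y_1 = 100
r_1 = 52
x_2 = 200
y_2 = 68
x_3 = 204
y_3 = 240
r_3 = 52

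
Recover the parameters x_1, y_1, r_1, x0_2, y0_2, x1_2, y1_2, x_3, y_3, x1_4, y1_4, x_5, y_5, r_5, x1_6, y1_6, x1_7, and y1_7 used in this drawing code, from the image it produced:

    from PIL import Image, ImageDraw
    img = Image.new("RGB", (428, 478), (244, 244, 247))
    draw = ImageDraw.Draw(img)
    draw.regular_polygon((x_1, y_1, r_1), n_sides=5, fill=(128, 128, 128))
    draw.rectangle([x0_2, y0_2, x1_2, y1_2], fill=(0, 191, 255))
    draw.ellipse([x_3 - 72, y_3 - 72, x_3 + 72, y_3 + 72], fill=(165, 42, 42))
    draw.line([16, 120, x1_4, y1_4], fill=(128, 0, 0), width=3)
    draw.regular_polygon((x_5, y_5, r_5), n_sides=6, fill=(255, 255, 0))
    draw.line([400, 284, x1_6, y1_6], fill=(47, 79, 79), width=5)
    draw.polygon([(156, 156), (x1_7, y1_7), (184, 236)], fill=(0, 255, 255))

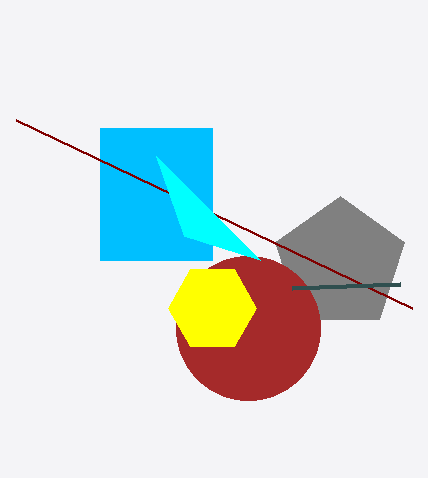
x_1 = 340
y_1 = 264
r_1 = 68
x0_2 = 100
y0_2 = 128
x1_2 = 212
y1_2 = 260
x_3 = 248
y_3 = 328
x1_4 = 412
y1_4 = 308
x_5 = 212
y_5 = 308
r_5 = 44
x1_6 = 292
y1_6 = 288
x1_7 = 260
y1_7 = 260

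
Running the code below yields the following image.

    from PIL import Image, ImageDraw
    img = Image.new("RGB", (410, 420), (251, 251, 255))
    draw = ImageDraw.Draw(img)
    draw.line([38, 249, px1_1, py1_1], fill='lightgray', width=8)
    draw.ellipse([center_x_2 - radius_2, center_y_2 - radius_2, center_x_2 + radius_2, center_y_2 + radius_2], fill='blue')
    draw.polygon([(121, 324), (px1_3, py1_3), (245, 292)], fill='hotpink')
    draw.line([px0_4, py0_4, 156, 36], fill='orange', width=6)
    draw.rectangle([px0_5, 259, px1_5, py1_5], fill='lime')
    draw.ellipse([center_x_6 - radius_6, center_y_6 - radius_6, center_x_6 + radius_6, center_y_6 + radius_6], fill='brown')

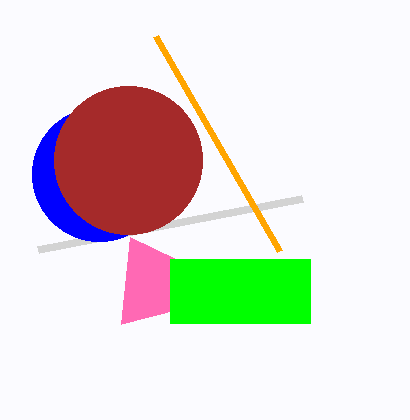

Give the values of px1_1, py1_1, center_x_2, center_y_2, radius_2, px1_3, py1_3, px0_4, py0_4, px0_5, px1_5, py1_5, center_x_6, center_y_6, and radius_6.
px1_1 = 302
py1_1 = 198
center_x_2 = 99
center_y_2 = 174
radius_2 = 67
px1_3 = 130
py1_3 = 237
px0_4 = 280
py0_4 = 251
px0_5 = 170
px1_5 = 310
py1_5 = 323
center_x_6 = 128
center_y_6 = 160
radius_6 = 74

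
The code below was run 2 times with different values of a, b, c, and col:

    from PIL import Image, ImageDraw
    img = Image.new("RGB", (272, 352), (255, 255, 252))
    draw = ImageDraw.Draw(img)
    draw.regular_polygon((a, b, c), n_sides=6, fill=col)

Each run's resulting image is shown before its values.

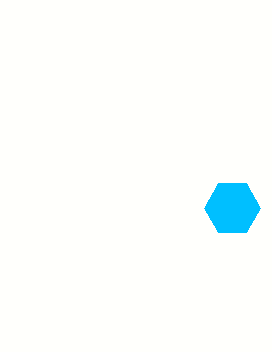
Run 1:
a = 232, b = 208, c = 28, col = 'deepskyblue'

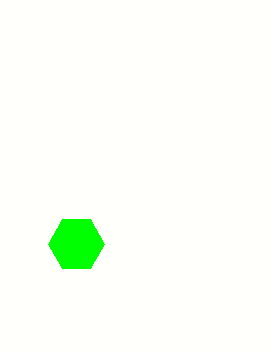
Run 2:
a = 76; b = 244; c = 28; col = 'lime'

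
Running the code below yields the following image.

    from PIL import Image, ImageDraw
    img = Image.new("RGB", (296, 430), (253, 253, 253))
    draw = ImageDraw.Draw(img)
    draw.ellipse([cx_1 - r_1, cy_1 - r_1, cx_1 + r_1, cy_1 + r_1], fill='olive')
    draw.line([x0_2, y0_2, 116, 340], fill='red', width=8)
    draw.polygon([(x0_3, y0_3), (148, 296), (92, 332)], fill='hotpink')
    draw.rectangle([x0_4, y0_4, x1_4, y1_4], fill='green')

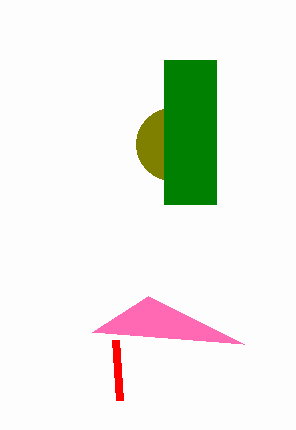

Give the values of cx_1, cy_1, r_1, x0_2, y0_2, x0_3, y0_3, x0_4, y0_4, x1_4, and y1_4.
cx_1 = 172, cy_1 = 144, r_1 = 36, x0_2 = 120, y0_2 = 400, x0_3 = 244, y0_3 = 344, x0_4 = 164, y0_4 = 60, x1_4 = 216, y1_4 = 204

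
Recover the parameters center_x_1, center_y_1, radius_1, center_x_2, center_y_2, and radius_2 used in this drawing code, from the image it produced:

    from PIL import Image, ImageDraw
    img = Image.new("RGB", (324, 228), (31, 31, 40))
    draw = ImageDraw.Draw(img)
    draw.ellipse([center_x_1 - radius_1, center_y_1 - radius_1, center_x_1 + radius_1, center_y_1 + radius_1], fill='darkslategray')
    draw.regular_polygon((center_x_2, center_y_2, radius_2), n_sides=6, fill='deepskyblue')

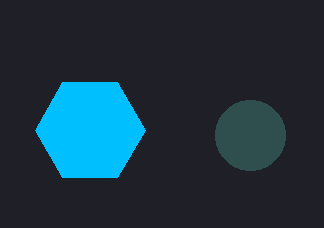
center_x_1 = 250; center_y_1 = 135; radius_1 = 35; center_x_2 = 90; center_y_2 = 130; radius_2 = 55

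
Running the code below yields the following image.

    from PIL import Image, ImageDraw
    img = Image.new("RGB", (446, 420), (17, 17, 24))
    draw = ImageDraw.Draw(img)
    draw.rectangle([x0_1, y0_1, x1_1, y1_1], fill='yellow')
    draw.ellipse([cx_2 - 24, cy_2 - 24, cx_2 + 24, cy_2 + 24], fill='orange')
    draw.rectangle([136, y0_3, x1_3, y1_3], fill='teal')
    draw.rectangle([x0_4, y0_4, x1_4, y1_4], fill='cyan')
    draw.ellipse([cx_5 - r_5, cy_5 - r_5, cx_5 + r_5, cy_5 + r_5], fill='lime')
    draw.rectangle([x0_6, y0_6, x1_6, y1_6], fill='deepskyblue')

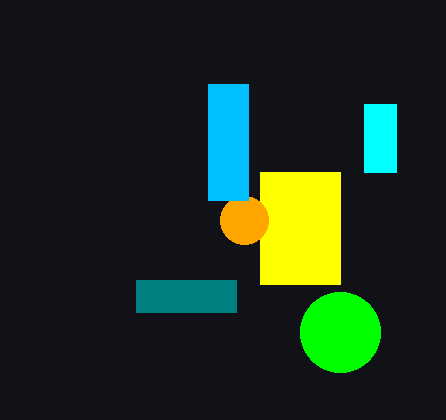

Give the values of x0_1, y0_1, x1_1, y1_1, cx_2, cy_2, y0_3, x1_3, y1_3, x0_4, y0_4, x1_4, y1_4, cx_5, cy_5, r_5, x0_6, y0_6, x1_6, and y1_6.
x0_1 = 260; y0_1 = 172; x1_1 = 340; y1_1 = 284; cx_2 = 244; cy_2 = 220; y0_3 = 280; x1_3 = 236; y1_3 = 312; x0_4 = 364; y0_4 = 104; x1_4 = 396; y1_4 = 172; cx_5 = 340; cy_5 = 332; r_5 = 40; x0_6 = 208; y0_6 = 84; x1_6 = 248; y1_6 = 200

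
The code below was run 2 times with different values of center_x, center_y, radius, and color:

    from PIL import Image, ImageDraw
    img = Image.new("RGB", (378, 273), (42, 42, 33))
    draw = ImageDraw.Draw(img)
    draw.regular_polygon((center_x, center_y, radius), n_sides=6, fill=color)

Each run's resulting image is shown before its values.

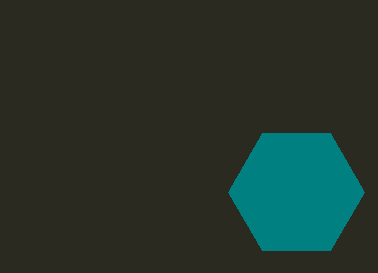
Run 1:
center_x = 296
center_y = 192
radius = 68
color = 'teal'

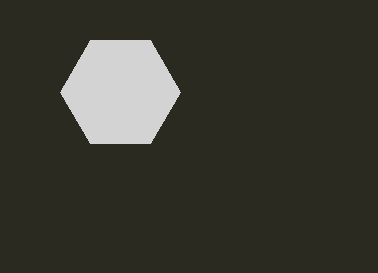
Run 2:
center_x = 120, center_y = 92, radius = 60, color = 'lightgray'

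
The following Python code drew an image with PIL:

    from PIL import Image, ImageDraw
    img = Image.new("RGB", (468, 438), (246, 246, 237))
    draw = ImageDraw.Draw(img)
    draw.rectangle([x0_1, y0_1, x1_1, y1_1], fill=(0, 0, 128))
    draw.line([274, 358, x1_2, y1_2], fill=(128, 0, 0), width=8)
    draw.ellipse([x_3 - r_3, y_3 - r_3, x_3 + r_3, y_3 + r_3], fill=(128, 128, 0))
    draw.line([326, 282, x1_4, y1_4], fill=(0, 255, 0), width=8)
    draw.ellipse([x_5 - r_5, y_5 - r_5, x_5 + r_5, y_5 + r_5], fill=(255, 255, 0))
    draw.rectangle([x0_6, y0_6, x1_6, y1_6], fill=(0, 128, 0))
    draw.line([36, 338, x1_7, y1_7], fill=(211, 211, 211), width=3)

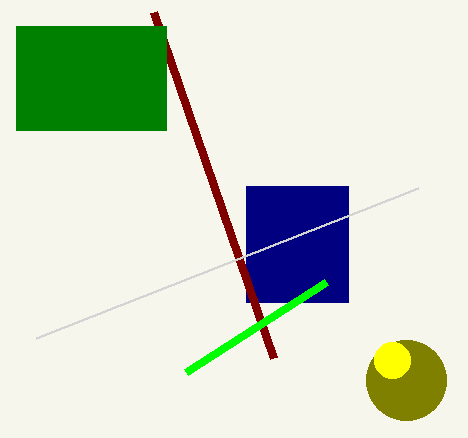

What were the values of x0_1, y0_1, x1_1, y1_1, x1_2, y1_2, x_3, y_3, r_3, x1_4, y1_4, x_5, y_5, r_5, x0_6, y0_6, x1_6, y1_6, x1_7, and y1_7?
x0_1 = 246; y0_1 = 186; x1_1 = 348; y1_1 = 302; x1_2 = 154; y1_2 = 12; x_3 = 406; y_3 = 380; r_3 = 40; x1_4 = 186; y1_4 = 372; x_5 = 392; y_5 = 360; r_5 = 18; x0_6 = 16; y0_6 = 26; x1_6 = 166; y1_6 = 130; x1_7 = 418; y1_7 = 188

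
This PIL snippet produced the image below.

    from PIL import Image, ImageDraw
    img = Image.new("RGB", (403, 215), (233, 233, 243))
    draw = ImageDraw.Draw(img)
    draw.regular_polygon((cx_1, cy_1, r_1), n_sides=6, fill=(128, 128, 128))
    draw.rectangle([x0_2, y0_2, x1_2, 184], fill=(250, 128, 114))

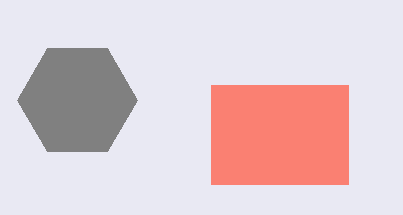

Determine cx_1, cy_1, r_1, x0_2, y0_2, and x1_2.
cx_1 = 77
cy_1 = 100
r_1 = 60
x0_2 = 211
y0_2 = 85
x1_2 = 348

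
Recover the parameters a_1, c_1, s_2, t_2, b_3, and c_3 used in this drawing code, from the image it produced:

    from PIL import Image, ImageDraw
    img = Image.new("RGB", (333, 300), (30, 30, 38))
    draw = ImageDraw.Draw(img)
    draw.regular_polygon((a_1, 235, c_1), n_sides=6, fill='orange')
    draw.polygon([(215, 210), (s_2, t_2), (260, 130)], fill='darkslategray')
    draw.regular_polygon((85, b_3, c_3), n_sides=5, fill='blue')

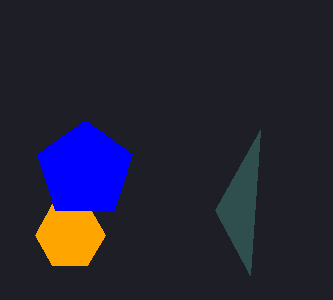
a_1 = 70
c_1 = 35
s_2 = 250
t_2 = 275
b_3 = 170
c_3 = 50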